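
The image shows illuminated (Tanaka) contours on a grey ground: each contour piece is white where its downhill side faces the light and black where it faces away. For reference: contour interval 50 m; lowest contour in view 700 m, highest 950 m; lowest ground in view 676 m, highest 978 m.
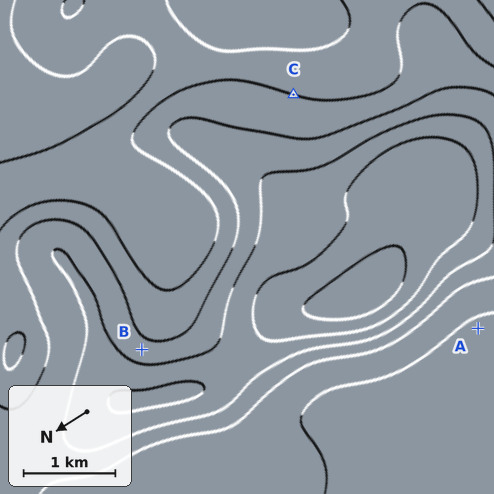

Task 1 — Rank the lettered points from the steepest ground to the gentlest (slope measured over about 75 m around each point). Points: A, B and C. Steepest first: B C A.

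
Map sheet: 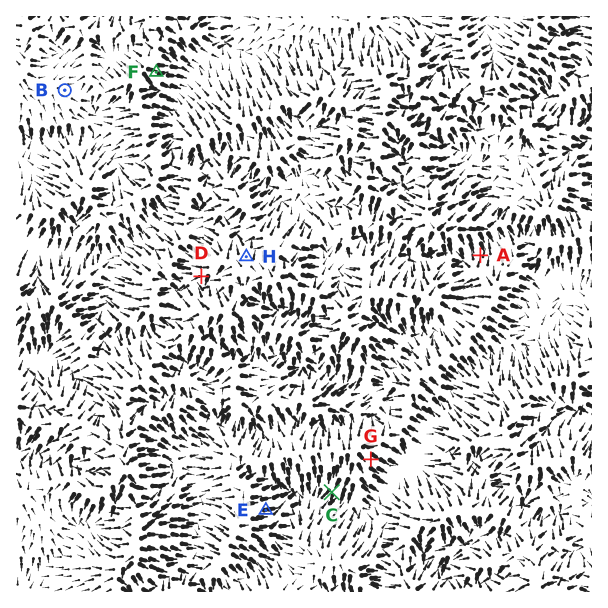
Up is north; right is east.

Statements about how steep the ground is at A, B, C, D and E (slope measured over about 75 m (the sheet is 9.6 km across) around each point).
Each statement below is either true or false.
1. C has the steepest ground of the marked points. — false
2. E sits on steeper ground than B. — true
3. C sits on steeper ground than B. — true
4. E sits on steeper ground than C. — true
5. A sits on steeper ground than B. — true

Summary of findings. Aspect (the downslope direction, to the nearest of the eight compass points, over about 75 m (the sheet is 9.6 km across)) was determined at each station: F E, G SE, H N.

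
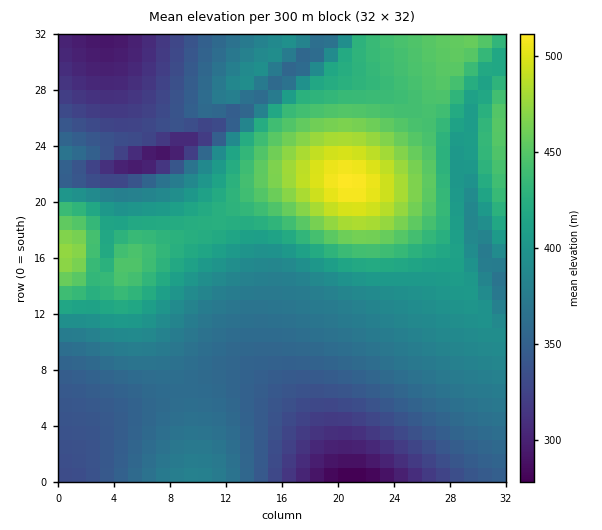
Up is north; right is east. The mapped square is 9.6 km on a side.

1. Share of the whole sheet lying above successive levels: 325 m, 90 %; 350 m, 76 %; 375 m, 53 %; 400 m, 37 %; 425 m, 25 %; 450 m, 11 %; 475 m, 4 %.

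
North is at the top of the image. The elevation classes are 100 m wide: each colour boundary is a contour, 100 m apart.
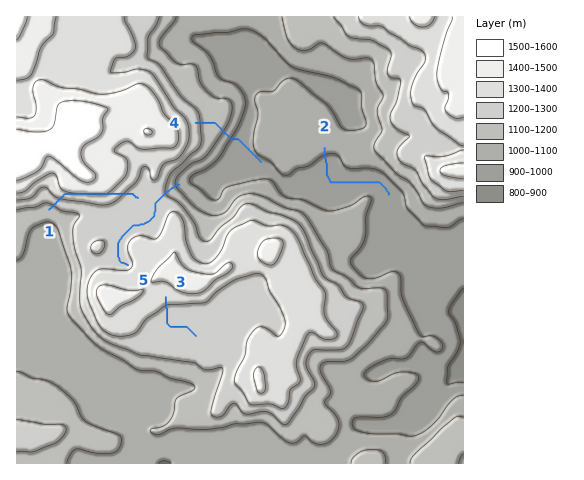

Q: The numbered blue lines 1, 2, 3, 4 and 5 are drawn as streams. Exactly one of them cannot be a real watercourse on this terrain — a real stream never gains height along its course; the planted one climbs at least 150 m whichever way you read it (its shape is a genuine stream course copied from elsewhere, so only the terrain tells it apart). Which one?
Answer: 1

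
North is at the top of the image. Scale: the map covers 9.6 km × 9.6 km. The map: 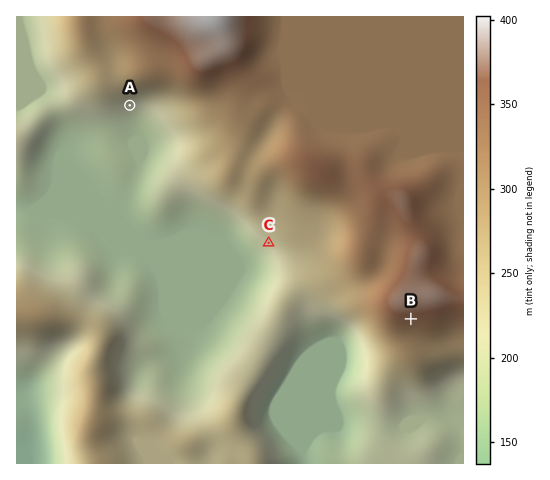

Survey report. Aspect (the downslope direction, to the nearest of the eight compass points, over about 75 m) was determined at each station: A S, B S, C SW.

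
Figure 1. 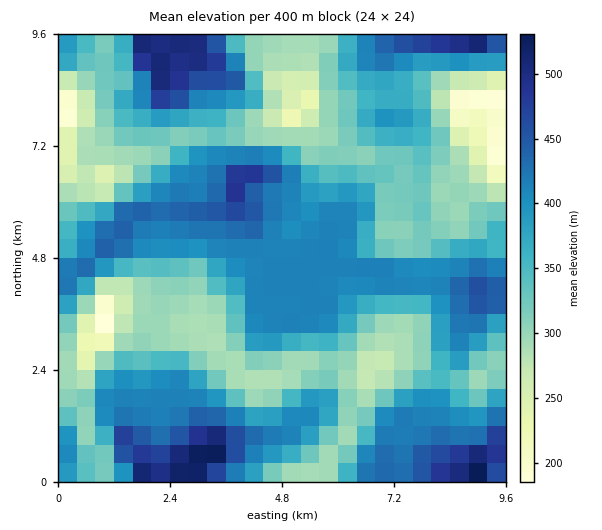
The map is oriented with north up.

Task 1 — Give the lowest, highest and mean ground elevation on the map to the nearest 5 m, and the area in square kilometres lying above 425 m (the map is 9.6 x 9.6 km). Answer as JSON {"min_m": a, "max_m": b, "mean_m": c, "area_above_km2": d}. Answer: {"min_m": 170, "max_m": 535, "mean_m": 365, "area_above_km2": 15.2}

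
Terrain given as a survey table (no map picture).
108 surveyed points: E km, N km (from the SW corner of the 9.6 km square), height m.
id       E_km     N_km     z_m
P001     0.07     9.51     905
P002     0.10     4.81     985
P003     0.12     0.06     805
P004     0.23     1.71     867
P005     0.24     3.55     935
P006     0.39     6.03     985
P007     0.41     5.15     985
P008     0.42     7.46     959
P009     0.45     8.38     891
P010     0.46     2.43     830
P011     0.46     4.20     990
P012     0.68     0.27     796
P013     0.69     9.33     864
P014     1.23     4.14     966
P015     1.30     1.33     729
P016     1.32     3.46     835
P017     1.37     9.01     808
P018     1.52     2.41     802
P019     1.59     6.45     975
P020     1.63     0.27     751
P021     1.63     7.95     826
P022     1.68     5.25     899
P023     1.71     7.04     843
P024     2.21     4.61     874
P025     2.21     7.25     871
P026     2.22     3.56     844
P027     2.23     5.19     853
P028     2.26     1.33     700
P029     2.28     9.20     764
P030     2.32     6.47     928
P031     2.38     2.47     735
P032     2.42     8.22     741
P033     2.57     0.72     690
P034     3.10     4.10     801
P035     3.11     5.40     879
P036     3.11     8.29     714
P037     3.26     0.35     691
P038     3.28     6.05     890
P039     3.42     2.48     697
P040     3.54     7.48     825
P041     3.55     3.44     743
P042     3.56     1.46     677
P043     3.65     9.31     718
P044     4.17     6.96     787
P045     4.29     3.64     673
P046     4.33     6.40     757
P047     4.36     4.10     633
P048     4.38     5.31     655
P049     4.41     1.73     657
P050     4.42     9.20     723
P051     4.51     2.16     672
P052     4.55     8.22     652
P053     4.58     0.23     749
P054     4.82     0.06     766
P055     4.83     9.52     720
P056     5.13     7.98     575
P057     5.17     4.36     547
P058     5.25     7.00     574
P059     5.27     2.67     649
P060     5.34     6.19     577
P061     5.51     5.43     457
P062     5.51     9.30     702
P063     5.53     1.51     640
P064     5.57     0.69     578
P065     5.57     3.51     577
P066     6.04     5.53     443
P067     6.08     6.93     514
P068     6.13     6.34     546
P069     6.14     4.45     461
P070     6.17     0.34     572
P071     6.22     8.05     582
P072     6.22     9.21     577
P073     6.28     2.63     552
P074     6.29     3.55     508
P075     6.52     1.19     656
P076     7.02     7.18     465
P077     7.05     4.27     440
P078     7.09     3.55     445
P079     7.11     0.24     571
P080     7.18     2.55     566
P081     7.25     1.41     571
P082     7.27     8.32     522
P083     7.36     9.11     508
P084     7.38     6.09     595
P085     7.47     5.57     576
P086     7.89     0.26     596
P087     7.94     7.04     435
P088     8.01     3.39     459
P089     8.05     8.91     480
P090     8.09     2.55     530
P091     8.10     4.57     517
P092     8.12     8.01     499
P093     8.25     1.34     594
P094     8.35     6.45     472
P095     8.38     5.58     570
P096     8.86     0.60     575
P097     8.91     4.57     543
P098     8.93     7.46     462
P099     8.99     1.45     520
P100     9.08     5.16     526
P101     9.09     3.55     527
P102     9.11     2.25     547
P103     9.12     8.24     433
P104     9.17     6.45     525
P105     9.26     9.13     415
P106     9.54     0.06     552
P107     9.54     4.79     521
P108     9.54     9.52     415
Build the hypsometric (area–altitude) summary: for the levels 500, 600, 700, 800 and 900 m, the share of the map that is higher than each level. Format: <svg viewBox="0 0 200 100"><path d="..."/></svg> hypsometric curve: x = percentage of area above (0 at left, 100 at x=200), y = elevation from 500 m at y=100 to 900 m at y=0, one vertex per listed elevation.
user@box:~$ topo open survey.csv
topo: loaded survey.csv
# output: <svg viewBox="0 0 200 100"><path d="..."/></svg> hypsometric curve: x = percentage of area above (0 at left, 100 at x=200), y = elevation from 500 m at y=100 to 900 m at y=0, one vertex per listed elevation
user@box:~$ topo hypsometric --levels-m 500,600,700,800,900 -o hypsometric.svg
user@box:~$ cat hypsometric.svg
<svg viewBox="0 0 200 100"><path d="M168 100l-49-25-36-25-32-25-32-25"/></svg>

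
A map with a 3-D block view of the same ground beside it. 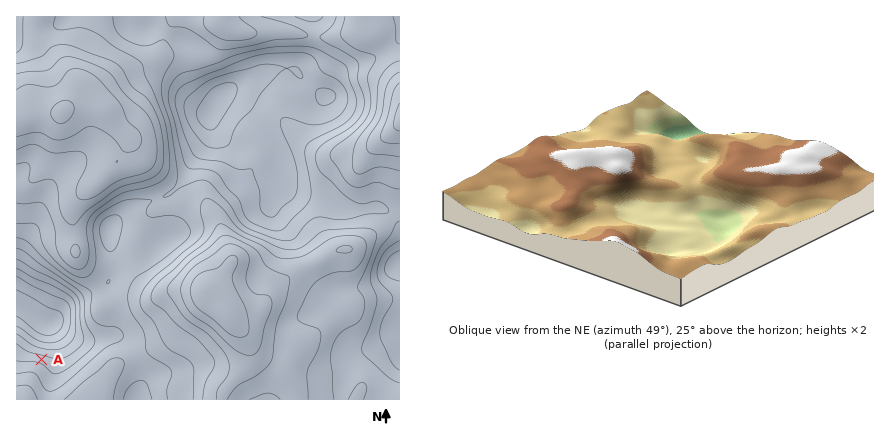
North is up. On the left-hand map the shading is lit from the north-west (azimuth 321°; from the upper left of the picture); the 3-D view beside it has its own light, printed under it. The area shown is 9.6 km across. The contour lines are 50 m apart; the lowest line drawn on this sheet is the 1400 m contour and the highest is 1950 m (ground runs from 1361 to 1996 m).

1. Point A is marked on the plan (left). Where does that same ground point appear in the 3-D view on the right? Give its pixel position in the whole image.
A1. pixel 658 116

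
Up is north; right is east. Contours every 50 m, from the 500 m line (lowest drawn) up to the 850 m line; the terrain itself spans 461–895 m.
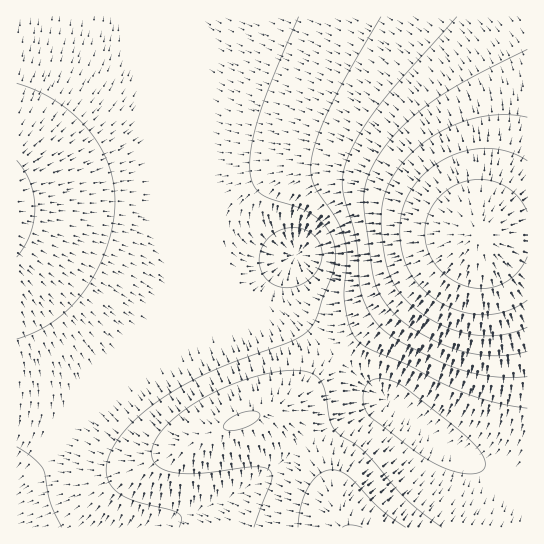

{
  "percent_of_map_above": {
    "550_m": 61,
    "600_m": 36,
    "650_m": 22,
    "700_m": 15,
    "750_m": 10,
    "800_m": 7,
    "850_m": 3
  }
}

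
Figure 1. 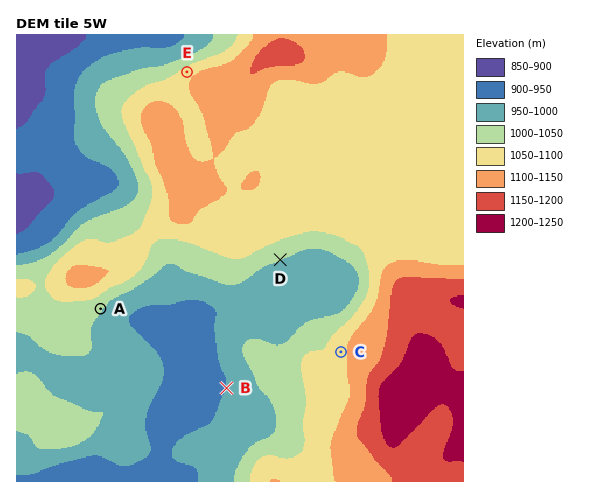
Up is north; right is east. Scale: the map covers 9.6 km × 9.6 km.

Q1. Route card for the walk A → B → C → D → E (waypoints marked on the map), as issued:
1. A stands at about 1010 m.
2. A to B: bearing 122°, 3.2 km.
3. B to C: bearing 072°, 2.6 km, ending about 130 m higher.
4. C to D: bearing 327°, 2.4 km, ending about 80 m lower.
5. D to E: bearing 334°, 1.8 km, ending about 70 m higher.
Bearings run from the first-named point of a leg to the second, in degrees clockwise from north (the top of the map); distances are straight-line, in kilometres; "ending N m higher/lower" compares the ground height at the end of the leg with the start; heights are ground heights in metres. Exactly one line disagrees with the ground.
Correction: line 5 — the distance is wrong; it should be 4.5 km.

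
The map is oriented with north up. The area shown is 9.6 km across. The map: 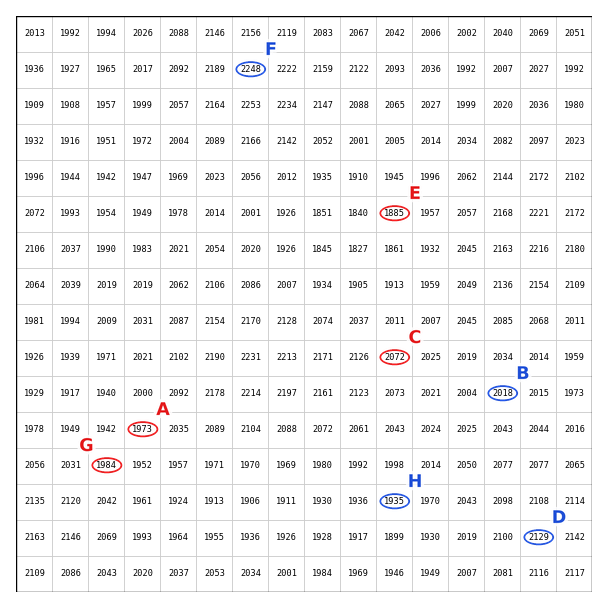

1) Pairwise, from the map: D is higher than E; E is lower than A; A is lower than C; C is higher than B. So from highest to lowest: D C B A E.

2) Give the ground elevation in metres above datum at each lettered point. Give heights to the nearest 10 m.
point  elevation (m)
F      2250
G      1980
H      1940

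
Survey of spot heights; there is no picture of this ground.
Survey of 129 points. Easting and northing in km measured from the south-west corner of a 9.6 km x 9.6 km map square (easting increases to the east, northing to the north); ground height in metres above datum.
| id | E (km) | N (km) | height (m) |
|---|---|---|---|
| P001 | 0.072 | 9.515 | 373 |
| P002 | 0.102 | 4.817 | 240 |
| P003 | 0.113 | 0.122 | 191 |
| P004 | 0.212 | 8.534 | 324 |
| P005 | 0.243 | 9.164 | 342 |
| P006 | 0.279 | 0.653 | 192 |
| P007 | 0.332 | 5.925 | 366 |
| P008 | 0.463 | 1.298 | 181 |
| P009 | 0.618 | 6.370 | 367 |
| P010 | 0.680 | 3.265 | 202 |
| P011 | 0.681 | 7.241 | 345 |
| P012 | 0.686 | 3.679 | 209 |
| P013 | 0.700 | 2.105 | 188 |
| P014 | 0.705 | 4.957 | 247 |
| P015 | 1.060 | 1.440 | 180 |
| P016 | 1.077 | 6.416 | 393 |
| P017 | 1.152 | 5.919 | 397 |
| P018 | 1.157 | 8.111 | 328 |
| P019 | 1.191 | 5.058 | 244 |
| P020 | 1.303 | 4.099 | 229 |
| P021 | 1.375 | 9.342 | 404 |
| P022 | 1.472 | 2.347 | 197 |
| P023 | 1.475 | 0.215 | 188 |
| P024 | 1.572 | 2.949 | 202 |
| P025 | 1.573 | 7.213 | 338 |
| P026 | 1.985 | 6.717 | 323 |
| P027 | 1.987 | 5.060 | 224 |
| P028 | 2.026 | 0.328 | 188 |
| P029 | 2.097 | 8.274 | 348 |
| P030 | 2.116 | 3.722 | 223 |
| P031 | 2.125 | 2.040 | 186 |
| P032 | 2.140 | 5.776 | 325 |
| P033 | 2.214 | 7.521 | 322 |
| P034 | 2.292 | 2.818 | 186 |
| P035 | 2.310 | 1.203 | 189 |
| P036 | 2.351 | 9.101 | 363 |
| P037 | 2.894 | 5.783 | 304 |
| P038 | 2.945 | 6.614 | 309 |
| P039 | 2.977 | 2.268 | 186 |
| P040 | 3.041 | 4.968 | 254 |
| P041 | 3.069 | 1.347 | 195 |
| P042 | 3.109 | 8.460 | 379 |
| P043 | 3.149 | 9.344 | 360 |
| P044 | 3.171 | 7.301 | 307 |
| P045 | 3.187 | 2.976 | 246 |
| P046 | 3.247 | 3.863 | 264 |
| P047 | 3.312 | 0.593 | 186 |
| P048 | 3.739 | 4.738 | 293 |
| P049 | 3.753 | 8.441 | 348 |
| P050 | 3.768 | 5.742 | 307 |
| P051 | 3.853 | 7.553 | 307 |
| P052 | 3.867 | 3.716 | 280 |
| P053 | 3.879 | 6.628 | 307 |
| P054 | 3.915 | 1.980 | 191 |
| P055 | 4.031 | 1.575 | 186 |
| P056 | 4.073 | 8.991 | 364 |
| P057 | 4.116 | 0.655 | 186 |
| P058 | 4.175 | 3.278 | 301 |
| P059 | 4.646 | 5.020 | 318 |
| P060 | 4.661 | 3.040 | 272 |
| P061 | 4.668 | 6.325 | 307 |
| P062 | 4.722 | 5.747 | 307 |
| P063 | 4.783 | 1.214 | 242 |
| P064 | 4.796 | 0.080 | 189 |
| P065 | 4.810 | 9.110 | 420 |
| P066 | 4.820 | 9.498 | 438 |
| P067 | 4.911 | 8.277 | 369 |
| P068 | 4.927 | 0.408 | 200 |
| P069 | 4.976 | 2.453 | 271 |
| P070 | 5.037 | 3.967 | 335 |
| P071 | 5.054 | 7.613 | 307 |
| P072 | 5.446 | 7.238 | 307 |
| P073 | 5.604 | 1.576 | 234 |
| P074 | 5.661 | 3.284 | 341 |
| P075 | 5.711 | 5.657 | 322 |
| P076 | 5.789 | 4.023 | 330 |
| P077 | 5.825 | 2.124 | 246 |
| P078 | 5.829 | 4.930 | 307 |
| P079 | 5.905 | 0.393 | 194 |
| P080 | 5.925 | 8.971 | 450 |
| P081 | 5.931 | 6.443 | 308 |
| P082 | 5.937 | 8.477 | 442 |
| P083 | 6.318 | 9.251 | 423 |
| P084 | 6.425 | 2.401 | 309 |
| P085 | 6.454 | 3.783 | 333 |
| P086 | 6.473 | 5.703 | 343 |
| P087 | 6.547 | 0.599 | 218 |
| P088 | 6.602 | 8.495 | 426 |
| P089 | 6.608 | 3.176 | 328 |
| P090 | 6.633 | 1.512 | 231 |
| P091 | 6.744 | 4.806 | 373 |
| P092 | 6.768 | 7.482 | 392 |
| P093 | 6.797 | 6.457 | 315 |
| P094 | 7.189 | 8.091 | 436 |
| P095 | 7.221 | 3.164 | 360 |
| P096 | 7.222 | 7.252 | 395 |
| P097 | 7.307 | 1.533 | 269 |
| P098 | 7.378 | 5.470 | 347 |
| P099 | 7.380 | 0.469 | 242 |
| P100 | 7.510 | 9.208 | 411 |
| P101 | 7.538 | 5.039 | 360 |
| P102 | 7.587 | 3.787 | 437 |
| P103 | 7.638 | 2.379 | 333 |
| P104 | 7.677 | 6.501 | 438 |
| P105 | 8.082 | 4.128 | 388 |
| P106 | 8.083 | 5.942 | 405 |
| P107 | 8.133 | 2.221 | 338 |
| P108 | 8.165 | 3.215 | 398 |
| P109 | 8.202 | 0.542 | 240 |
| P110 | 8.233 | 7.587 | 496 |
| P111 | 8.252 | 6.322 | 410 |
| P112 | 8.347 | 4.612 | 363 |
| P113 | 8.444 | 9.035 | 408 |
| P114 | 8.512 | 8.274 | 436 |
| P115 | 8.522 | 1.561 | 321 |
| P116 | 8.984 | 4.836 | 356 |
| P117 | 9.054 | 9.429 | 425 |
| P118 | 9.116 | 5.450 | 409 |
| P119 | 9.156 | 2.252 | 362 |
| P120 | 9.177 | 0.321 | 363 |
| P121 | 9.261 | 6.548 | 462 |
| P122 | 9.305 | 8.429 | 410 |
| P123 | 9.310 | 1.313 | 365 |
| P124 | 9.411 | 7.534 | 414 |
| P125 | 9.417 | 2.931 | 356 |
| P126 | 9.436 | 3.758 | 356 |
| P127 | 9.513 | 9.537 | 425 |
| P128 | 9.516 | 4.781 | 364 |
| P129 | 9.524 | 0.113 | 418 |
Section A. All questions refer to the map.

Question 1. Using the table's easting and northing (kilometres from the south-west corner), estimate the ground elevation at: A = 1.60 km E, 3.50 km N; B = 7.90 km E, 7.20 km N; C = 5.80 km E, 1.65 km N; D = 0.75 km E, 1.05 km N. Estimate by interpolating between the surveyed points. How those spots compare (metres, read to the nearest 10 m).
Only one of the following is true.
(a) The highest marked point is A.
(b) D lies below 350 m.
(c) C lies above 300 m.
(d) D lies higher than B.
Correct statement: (b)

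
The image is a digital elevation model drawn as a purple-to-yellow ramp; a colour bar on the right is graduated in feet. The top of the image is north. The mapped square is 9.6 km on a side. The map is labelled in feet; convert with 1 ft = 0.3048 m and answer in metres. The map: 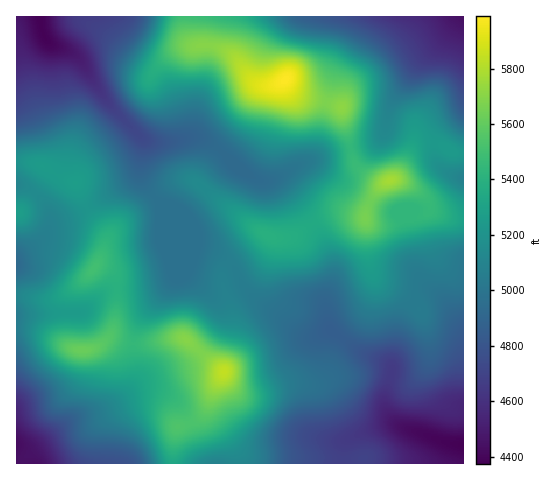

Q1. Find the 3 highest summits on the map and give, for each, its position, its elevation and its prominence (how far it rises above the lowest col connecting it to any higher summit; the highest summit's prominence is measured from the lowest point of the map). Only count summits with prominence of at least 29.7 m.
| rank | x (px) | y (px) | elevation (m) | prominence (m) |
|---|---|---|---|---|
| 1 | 285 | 80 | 1826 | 493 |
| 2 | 224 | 371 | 1781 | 238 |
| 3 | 390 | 180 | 1760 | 101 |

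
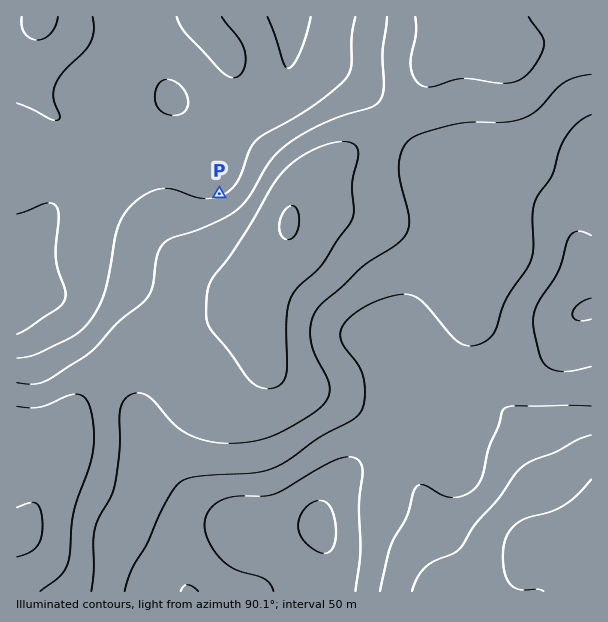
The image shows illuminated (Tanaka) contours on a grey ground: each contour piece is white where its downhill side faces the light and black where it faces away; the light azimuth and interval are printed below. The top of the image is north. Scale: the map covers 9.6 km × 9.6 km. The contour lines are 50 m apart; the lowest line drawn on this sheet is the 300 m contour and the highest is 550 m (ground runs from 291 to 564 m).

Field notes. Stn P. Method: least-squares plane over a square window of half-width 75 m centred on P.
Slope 6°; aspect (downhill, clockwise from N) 160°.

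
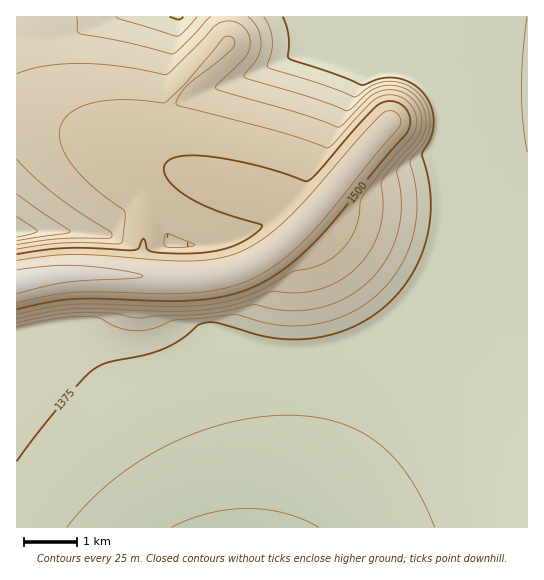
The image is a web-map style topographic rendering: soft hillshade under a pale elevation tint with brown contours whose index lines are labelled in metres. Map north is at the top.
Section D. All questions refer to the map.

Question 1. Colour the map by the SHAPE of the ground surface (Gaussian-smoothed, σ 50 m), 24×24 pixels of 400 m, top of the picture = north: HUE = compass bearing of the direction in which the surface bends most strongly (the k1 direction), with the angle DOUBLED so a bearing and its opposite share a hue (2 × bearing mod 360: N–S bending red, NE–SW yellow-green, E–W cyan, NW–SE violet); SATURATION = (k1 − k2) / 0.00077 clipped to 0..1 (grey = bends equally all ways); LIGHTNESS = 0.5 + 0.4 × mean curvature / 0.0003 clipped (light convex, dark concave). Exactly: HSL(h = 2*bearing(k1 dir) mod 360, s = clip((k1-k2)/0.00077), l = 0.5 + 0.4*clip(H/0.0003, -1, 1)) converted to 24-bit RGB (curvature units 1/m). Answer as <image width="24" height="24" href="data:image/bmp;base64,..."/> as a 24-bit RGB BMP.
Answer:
<image width="24" height="24" href="data:image/bmp;base64,Qk32BgAAAAAAADYAAAAoAAAAGAAAABgAAAABABgAAAAAAMAGAAATCwAAEwsAAAAAAAAAAAAAgX9/gX5/gH6AgH6AgH6AgH6Af36Afn6Afn2AfX6AfX6AfX6AfX+AfYCAfYCAfoCAfoGAfoGAfoGAfoGAfoGAf4GAf4GAf4GAgX+AgX+AgX6AgH6AgH6AgH6Af36Af36Afn6Afn6Afn6Afn+Afn+AfoCAfoCBfoGBfoGBfoGAfoGAfoGAfoGAf4GAf4GAf4GAgX+AgX+AgX+AgX6BgH6BgH6Bf36Af36Afn6Afn6Afn+Afn+Afn+BfoCBfoCBfoGBfoGBfoGBfoGBfoGAfoGAf4GAf4GAf4GAgX+AgX+BgX+BgX+BgH+BgH6Bf36Bf36Bfn6Bfn6Bfn+Bfn+BfoCBfoCBfoCBfoGBfoGBfoGBfoGBfoGAfoGAf4GAf4GAf4GAgX+BgX+BgX+BgH+BgH+BgH+Bf3+Bf36Bf36Bfn+Bfn+Bfn+BfoCBfoCBfoCBfoGBfoGBfoGBfoGBfoGAfoGAf4GAf4GAf4GAgX+BgX+BgX+BgH+BgH+BgH+Bf3+Bf3+Bf3+Bf3+Bf3+Bf3+BfoCBfoCBfoCBfoGBfoGBfoGBfoGBf4GAf4GAf4GAf4GAf4F/gX+BgX+BgX+BgX+BgH5/gH5+gH9+f3+Af3+Bf3+Bf3+Bf3+Bf4CBf4CBf4CBf4CBf4GBf4GBf4GBf4GAf4GAf4GAf4GAf4F/gH+BgX+BgX6AgXt9gXl3gX50fYB1eoB5fIB+foCBf3+Bf3+Bf4CBf4CBf4CBf4CBf4GBf4GBf4GAf4GAf4GAf4GAf4F/f4F/gX6AgX6BgXl/g250hWpjhn1dd4ZfaYNncoF4eoB+fGZbdVk8d2w8cng8XnY6WnpKeoB6f4GBf4GAf4CAf4CAf4CAf4B/f4B/HjMAIjMAKjECLi4FYlMYkH80b2cZMCsDMDIBJzECcnQ4jYmHjI2OjI2Oi42Mc4xtN3g4V31hf4CAf4CAf4CAf4CAf4B/f4B/wKbpsJnlhHncZXrYP7zYOdasi23XrKnhvbfmopvcD6YjE2Qlh42KjY2OjY2OjI2OjI2NS4NjUXxsf4CAf4CAf4B/f4B/f4B/ybPuwbDts6ztr7HtsrjttLrttbrttrbtv7ftzLvt28Hsr4fdEmxChI2KjY2NjY2NjY2NjI2NPn10bX9/f4CAf4B/f4B/f4B/ybXsx7nsv7rtt7jtsrfshnXfX6nflZbhnI3guZjm2qnt7bfs4ZjbH3lciY2MjY2NjY2NjY2NhIyNOmh1f4B/f4B/f4B/f4B/MzEAVEoAUj8ANicAMw4AyWoVjqgWLiYFOjsJLjsLK1cN2D+I7bLY3om+Ln1fjI2NjY2NjY2NjY2NPFt7fX+Af4B/f4B/f4B/eoZZfIVTg4hgeYt2TIWAo8Ruu0B2eHiMgoiNgYeNf4iMNndEKKo67LDL2XWWL3pRi42MjY2NjY2NSFSCcnV/f4B/f4B/f4B/gYqOgYqOgoqNgoqNgYqNVaJhnl52goiNgoiNgYeNgYeNgYeNU4Z2Lq247bPH2WlrG2syh42JjY2NUEuDcG9/f4B/f4B/f4B/gYqNgYqNgoqNgomNgomNgYqMgYmMgomMgYiMgYeMgYeMgYeMgYeMN3t42WOv7bPF3nN4BUgNY4toWEB+e3p/f4B/f4B/f4B/gYqNgYmNgYmMgomMgomMgomMgomMgYmMgYiMgYeMgYeMgYeMgYeMgIiMEltu6q/C7bLG5JWtC18ABi0rgIB/gIB/f4B/f4B/gYmMgYmMgYmMgYmLgomLgomLgomLgYmLgYiMgIiMgIeMgYeMgYeMgoiMPXeAHCHS7bXK7cDU6eLmADBbe3yAgIB/gIB/gIB/gIiLgYiLgYiLgYmLgYmLgYmLfoGLgo1meYqEgIiLgIeLgIeMgYeMgoiMhImMAS4357vR6eLl5uXmLQBse3qAgIB/gIB/gIB/gIiKgIiKgYiKgYiKgYmKgYmKZGmLy3eamqQ3Om0mWYVYf4eLgYeMgoiMg4mMQH+BAK9n6urh70FTNAAogIB/gIB/gIB/gIB/f4iJgIiJgIiJgYmJgYmJgYmJcYGKYEG22pu+x4iiS4YtF2YXSXtEhINieltEc0k3N08XMTMAXSwWgH5+gIB/gIB/gIB/gIB/g4VyeoVqdYdzf4iGgImIgYmIgIqJLE50vYWj2qW81MnWeo23QmeCcWlHfW9sf39+gIB/gIB/gIB/gIB/gIB/gIB/gIB/gIB/iX10i4l6fIloYoRUWIRVe4mCgIqILTtnhYxvz9G/1MDFqW20dVKRcmaDfHmAgH9/gIB/gIB/gIB/gIB/gIB/gIB/gIB/gIB/"/>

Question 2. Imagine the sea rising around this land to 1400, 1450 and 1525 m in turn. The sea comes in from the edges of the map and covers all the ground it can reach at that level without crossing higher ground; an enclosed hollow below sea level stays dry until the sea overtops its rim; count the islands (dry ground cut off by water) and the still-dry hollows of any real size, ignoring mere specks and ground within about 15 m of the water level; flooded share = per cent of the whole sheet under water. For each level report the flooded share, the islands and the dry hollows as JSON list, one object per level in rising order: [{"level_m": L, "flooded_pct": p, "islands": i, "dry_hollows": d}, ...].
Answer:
[{"level_m": 1400, "flooded_pct": 58, "islands": 0, "dry_hollows": 0}, {"level_m": 1450, "flooded_pct": 70, "islands": 0, "dry_hollows": 0}, {"level_m": 1525, "flooded_pct": 95, "islands": 0, "dry_hollows": 0}]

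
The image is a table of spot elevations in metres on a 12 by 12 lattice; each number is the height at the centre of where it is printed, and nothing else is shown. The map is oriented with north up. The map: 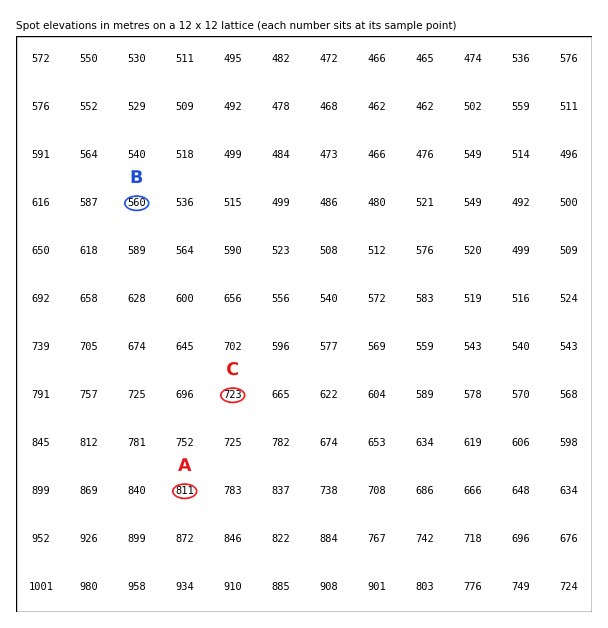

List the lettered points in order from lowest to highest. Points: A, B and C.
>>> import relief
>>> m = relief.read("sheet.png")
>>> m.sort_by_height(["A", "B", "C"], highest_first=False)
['B', 'C', 'A']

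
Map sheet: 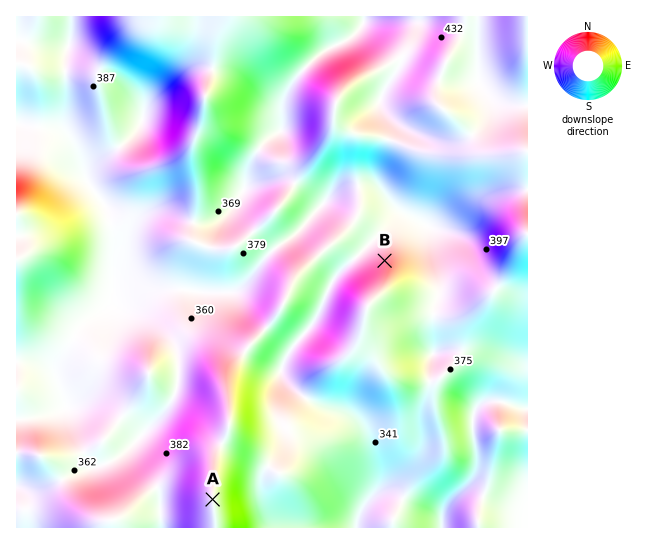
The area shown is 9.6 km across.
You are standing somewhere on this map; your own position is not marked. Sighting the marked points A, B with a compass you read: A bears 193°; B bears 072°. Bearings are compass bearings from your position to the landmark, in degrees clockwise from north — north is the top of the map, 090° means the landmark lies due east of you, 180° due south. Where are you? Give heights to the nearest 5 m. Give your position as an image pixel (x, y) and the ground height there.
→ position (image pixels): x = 258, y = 302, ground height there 370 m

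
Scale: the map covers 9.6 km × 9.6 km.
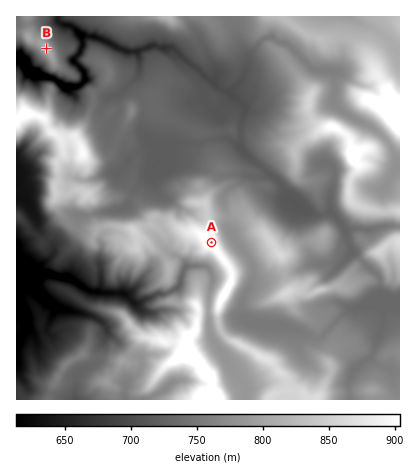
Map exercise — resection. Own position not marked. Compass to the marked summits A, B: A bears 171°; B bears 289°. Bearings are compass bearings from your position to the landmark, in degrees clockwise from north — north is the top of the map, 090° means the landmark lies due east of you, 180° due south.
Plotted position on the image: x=189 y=97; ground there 716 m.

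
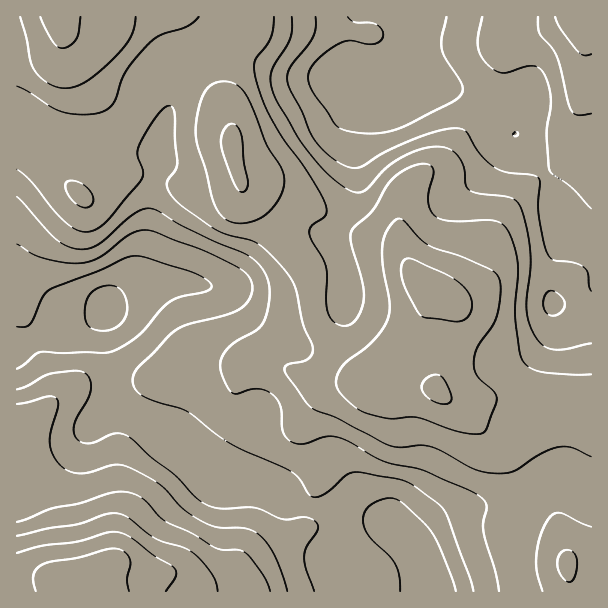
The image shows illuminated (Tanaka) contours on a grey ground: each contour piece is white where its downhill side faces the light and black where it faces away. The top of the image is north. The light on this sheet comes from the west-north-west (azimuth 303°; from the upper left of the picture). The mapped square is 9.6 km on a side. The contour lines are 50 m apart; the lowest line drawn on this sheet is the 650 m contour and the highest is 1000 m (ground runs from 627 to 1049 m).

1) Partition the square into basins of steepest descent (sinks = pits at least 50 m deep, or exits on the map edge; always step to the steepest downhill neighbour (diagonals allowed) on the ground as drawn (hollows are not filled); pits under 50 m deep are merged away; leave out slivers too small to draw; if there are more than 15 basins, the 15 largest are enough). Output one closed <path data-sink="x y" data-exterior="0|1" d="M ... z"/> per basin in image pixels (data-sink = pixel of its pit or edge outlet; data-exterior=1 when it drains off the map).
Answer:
<path data-sink="105 308" data-exterior="0" d="M173 16l-157 1 1 575 64 0 20-21 7-5 12 0 26 8 27 0 33 14 9 0 15-5 21-19 42-26 13-13 13-49 0-11-11-27-1-12 12-25 16-13 39-13-9-1-9-4-36-41-7-20-5-36-10-15-16-16-20-30-18-20-9-27-3-15 0-22-4-15-12-21-23-29-7-16-4-17z"/><path data-sink="348 78" data-exterior="0" d="M591 16l-417 1 8 13 4 17 7 16 23 29 12 21 4 15 0 22 3 15 9 27 18 20 20 30 25 28 5 15 0 14 4 21 9 15 31 35 9 4 12 0 24-14 40 36 15 7 17 0 28-7 26-4 28 0 15 5 18 0 4-2z"/><path data-sink="429 591" data-exterior="1" d="M401 360l-23 14-46 16-16 15-8 15-1 11 11 28 1 17-13 49-13 13-36 21-23 21-13 6-15 2-33-14-27 0-26-8-12 0-7 5-19 20 488 1 1-8-7-41-13-19-24-13-7-8-16-51-16-14-12-16-14-14-21-12z"/>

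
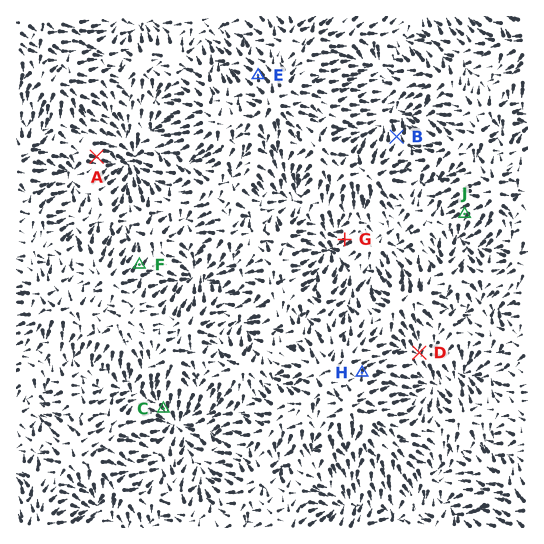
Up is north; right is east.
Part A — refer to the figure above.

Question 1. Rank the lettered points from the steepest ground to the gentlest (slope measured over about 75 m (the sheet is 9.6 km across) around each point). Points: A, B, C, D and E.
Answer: A C B E D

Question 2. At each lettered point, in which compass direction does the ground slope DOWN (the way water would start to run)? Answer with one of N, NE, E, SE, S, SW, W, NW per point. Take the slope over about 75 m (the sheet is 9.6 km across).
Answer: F NE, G SW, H NE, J SW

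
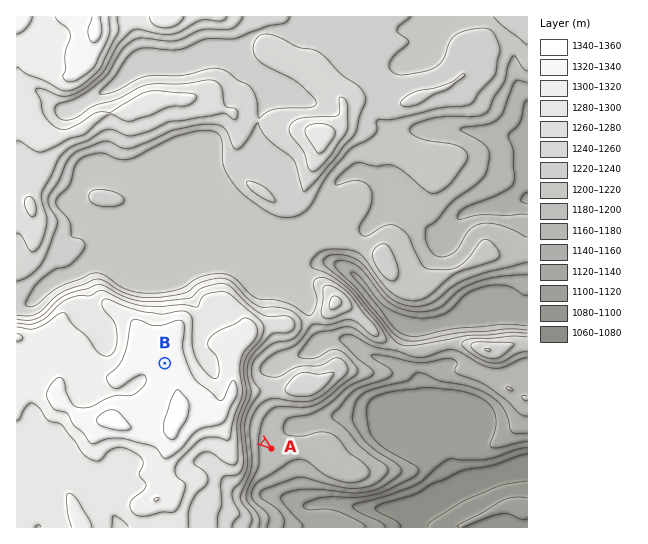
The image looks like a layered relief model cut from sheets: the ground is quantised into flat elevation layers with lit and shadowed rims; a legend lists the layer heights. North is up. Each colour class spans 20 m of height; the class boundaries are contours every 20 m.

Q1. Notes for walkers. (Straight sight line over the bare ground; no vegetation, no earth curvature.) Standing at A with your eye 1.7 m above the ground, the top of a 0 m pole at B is out of sight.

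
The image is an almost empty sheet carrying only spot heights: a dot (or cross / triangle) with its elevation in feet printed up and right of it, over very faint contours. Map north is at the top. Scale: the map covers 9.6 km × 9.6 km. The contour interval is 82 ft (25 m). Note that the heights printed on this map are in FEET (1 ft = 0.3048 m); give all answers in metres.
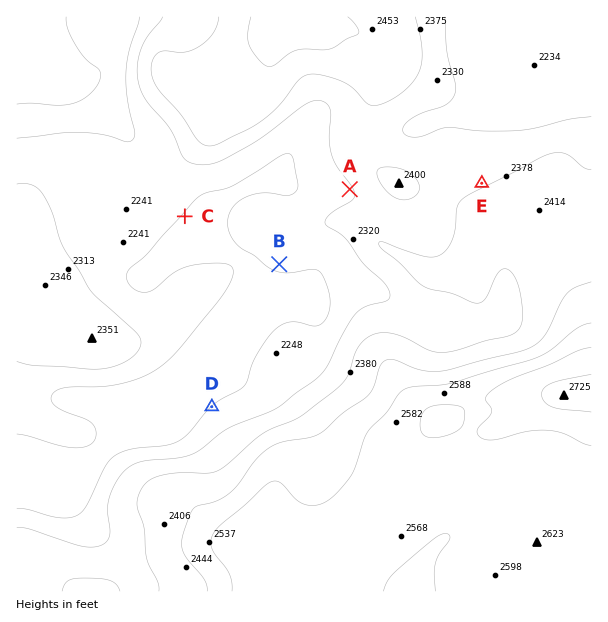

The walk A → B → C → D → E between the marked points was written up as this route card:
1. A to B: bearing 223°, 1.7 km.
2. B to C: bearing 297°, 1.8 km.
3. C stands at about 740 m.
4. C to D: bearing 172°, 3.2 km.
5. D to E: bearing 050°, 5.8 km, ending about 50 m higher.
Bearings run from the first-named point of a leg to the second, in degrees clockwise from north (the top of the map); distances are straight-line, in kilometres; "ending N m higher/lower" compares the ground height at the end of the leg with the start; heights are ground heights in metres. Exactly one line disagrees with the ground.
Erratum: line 3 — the height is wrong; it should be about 670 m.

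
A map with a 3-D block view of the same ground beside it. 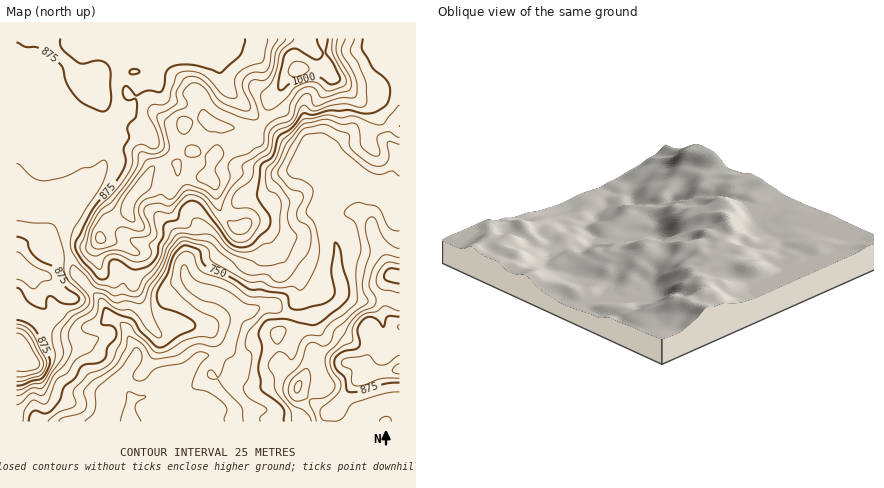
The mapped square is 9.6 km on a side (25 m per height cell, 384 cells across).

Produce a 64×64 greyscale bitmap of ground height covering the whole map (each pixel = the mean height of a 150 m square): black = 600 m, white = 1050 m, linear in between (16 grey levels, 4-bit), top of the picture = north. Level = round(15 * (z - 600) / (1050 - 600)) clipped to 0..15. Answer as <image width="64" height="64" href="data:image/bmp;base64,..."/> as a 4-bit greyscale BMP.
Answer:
<image width="64" height="64" href="data:image/bmp;base64,Qk12CAAAAAAAAHYAAAAoAAAAQAAAAEAAAAABAAQAAAAAAAAIAAATCwAAEwsAABAAAAAAAAAAAAAAABEREQAiIiIAMzMzAERERABVVVUAZmZmAHd3dwCIiIgAmZmZAKqqqgC7u7sAzMzMAN3d3QDu7u4A////AGZUREMzMyIiIhEiIiIiIiIiIzNEREVWZmeIiIiIiIiIZlVVREQzMiIiEiIiIiIiIiIjM0RERFZmd4mZiIiIiIhmVWVVREMyIiIiIiIiIiIiIiMzRERFVnd4iZmYiIiIiHZmZlVUQzIiIiIiIiIiIiIiMzRERFVnd3iIiZmIiIiIh3d2VVRDMiIiIiIiIiIiIiMzRERVVmeIh3eImZmYiIiId3ZlVEMyIiIiIiIiIiIzMzRERVVmeIiHd3iZqZmZmamYh2VVRDMiIiIiIiIiIzMzNERFVWZ3iId3eJqqqpmZu6qYZmVUQzMiIjMiIiIiMzM0RERVZmeIh3eImquqqqrMy6l2ZVVEQzIiMzIiIiIzMzRERFZmZneHd4mqqqqqu8zMuYdmVVVUMyIjMzMiIiMzNEREVmZmZ3d3iqqqqqqrzMy5iHZlVVVDMiMzMzMyIzMzRERWZmZmd3eJqqqqqqrMy6mId2ZmVUQyI0REQzMjMzM0RFVmZmZ3d4maqqqZmszKmYh3ZmZVRDMzRVVEMzMzMzREVWZmZnd3eImZqpmazLqYiHZmZmVUMzRWZVREREQzNEVVZmZmZmZ3iJmqmZrLqZiHdmZmZlQ0RWZmVVREREM0RVVmZmZmZmd4maqZqrqpmIh2ZmVVVERWZmZmVVVEQzNEVWZmZVVWZ3iaqpmqqZmZmHdmZVVURVZmZmZVVURDM0RFVWVVVVVmd4mqmaqZmZmZh3ZmVEVVZmZVVVVUREMzM0RVVVVVVVZniJmZmZmZmZmYh3ZVVmZmZVVVVEREQzMzNERFVVVVVVZ3iImYmZmZmZmYdlZmZnZlVVVERDMzMzM0REVVVVVVVWZ3iIiZmpmZmZh2Z3d3d2VVVEQzMzMzRERERWZVVVVVZneIiJmqmZmZmHd3iIiHZVREQzMzM0RFVVVVZmVVVVVmeIiImqqqqZmHeIiIiYdlVEQzMzM0RVVVZmZmZlVVVWZ4iZmqqqqpmHeJmZiZmHZUQzM0RERVZmZndmZmVVVVZniZmaqqqqmHeImpmZmYh2VDM0REVWZ3d3d3ZmZlVVVmeJmqqqqqmYeImqmZmZmYZUM0RVVmZ3d3d3d2ZmVVVWZ4iZmqqpmZiImqqZmaqph1QzRVZmZ3d4iId3dmZVVVZneIiKqZmZmImruqqqu6qYZURFVmZ3iIiIiHd3ZlVVVmZ3iHqpmZmYmru7u7u7qph1REVmd4iYiIiIh3dmVVVVZnd3eZmZmYiavMzMu7uqmHZVVmZ4mamZiIiHd2ZVVVVmd3dpmZmZiJms3cy7u7qph2Z3d4mqqqmYiIh3ZlVVVWd3dmmZmZmIiavMzLu7u6mIiIiIiau7qZmIiHdmVVVWZ3dmaZmYiIiJm8zMzMzLqZmIiIiau7u6mZiHd2VVVVZnd2ZoiIiIiIiavMzM3LqpmZmIiau7u7qpmHd2ZVVWZmd2ZViIiIiIiJm8zM3cuqqqmYiaq7q7qpmYd2ZVVWZmZnZlWIiIiIiIiau83dy6qqqZmZq7qqqqmZh3ZlVVVmZmZlVYiIiIiIiImrvN3Lu7u6mZq7uqqqmZmId2ZVVVZmZmVViIiIiIiIiZq83dzMzMuqq7y6qqmZmId3ZlVVVVVVVVWIiIiIiIiImavN3czMy7u8zMuqqZmIh3dmZVVVVVVVVYiIiIiIiIiJmrzd3MzMzMzdy7qqmIh2ZmZlVVVVVVVWiIiIiIiIiImaq83czMzM3d3Mu6qYh3ZmZlVVVVVVZWaIiJiIiIiIiJmrzdzMzMzd3My7upiHZmZVVVVVVWZmZoiZmZmYiIiImZq8zMzczM3czLu6mYdmZVVVVVVWZnZmiJmZmZmIiIiZmrzMzNzMzN3Mu7qpmHZlVVVVVWZ3d2aJmZmZmZmIiJmau7vMzN3c3dzMy7qodmVVVVVmZ3h3ZpmZmZmZmZmJmZqqqrzM3dzdzMzMu6mHZlVVVmZ3iIdmmZmZmZmZmZmZmqqqvMzMzMzMzMzLqYdmVVVmZ3iId3eZmZmZmZmZmZmZmZq8zMzMzMzMzMupmHZmZmZneIh3d5mZmZmZmZmZmZmZmrzN3Mzd3MzMzLqph2ZmZ3d4iIiImZmZmZmZmZmZmZmqvM3czd3dzMzMu7qYd3d3d3iIiIiZmZmZmZmZmZmZmqu8zdzd3czMzMzMu6mIiIiIiJmYiJmZmZmZmZmZmZmaq7vMzM3MzLu7zMzMuZqZmZmZmZmImZmZmZmZmZmZmZqqq7vMzMy7u7vN3My6q7qqqqqpmZiZmZmZmZmqqZmZmqqqu8zMy7qqu83d3Luru7qquqqZmZmZmZmZmqqpmZmZmZq7zMy7qqq8zd3cy7vMy7u6qqmZmZmZmZmqqqmZmZmZmqvMzLqqq7zM3d3MvM3czLqqqZmZmZmZmqqqqZmZmZmZq7zLqpqrvMzN7d3M3d3cuqqpmZmZmZmaqqqpmZmZmZmqu7qpmqq7u83u7u3e7ty6qpmZmZmZmZmZqpmZmZmZmaqqqZmZqqu7ve7/7u7ty7qpmZmZmZmZmZmZmZmZmZmZmZmZmZmaqqq83u7u7u3LqpmZmZmZmZmZmZmZmZmZmZmZmZmZmZmaqrze7u3e3LqqmZmZmZmZmZmZmZmZmZmZmZmZmZmZmZmqvN7t3d3cuqmZmZmZmZmZmZmZmZmZmZmZmZmZmZmZmaq7zd3d3dy6qZmZmZmZqpmZmZmZmZmZmZmZmZmZmZmZqqvM3d3e3LqpmZmZ"/>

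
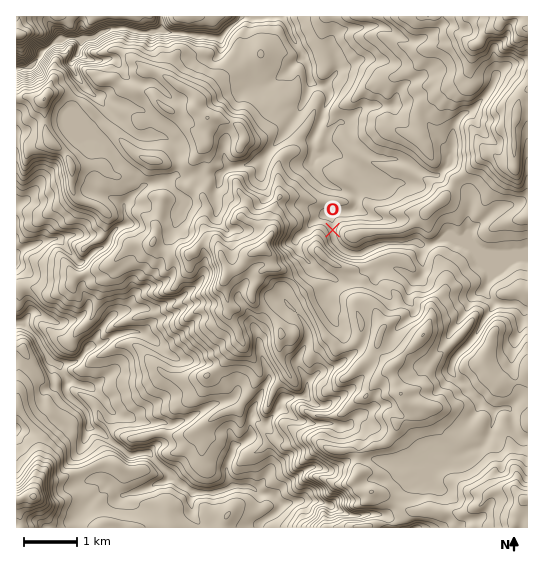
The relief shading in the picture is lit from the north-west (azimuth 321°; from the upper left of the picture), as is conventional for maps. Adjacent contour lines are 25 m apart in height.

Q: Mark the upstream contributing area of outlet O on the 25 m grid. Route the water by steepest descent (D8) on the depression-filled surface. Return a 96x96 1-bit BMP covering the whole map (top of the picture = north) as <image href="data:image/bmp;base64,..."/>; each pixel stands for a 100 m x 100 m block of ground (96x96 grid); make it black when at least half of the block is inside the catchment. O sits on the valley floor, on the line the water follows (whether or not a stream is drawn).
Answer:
<image width="96" height="96" href="data:image/bmp;base64,Qk2+BAAAAAAAAD4AAAAoAAAAYAAAAGAAAAABAAEAAAAAAIAEAAATCwAAEwsAAAIAAAAAAAAA////AAAAAAAAAAAAAAAAAAAAAAAAAAAAAAAAAAAAAAAAAAAAAAAAAAAAAAAAAAAAAAAAAAB7+AAAAAAAAAAAAAH//gAAAAAAAAAAAAP//wEAAAAAAAAAAAf//4MAAAAAAAAAAP////8AAAAAAAAAAP////8AAAAAAAAAAP////8AAAAAAAAAAP////8AAAAAAAAAAP////8AAAAAAAAAAP////8AAAAAAAAAAP////8AAAAAAAAAAH////8AAAAAAAAAAA////8AAAAAAAAAAAP///8AAAAAAAAAAAH///8AAAAAAAAAAAH///8AAAAAAAAAAAH///8AAAAAAAAAAAB///8AAAAAAAAAAAA///8AAAAAAAAAAAA///8AAAAAAAAAAAB///8AAAAAAAAAAAD///8AAAAAAAAAAAD///8AAAAAAAAAAAH///8AAAAAAAAAAAH///8AAAAAAAAAAAH///8AAAAAAAAAAAP///8AAAAAAAAAAAP///8AAAAAAAAAAAf///8AAAAAAAAAAA////8AAAAAAAAAAA////8AAAAAAAAAAA////8AAAAAAAAAAA////8AAAAAAAAAAA////8AAAAAAAAAAAf///8AAAAAAAAAAA////8AAAAAAAAAAP////8AAAAAAAAAAP////8AAAAAAAAAAP////8AAAAAAAAAAP////8AAAAAAAAAAP////8AAAAAAAAAAP////8AAAAAAAAAAP////8AAAAAAAAAAf////8AAAAAAAAAA/////8AAAAAAAAAB/////8AAAAAAAAAD/////8AAAAAAAAAP/////8AAAAAAAAAf/////8AAAAAAAAA//////8AAAAAAAAAf/////8AAAAAAAAAf/////8AAAAAAAAAOD////8AAAAAAAAAAAB///8AAAAAAAAAAAAf//8AAAAAAAAAAAAP//8AAAAAAAAAAAAH//8AAAAAAAAAAAAB//8AAAAAAAAAAAAA//8AAAAAAAAAAAAAf/8AAAAAAAAAAAAAf/8AAAAAAAAAAAAAP/8AAAAAAAAAAAAAH/8AAAAAAAAAAAAAD/8AAAAAAAAAAAAAB/8AAAAAAAAAAAAAA+cAAAAAAAAAAAAAAccAAAAAAAAAAAAAAAcAAAAAAAAAAAAAAAcAAAAAAAAAAAAAAAcAAAAAAAAAAAAAAAcAAAAAAAAAAAAAAAcAAAAAAAAAAAAAAAcAAAAAAAAAAAAAAAMAAAAAAAAAAAAAAAMAAAAAAAAAAAAAAAMAAAAAAAAAAAAAAAMAAAAAAAAAAAAAAAMAAAAAAAAAAAAAAAEAAAAAAAAAAAAAAAAAAAAAAAAAAAAAAAAAAAAAAAAAAAAAAAAAAAAAAAAAAAAAAAAAAAAAAAAAAAAAAAAAAAAAAAAAAAAAAAAAAAAAAAAAAAAAAAAAAAAAAAAAAAAAAAAAAAAAAAAAAAAAAAAAAAAAAAAAAAAAAAAAAAAAAAAAAAAAAAAAAAAAAAAAAAAAAAAAAAAAAAAAAAAAAAAAAAAAAAAAAAAAAAA="/>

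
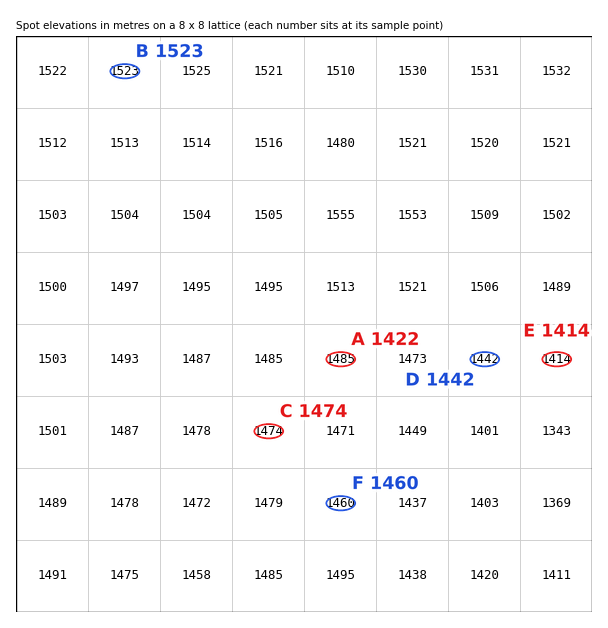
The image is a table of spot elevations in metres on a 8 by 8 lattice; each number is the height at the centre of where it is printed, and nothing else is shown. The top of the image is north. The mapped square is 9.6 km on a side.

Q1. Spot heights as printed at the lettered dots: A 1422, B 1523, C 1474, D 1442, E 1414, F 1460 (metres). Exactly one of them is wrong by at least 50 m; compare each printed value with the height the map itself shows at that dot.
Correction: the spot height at A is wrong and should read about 1485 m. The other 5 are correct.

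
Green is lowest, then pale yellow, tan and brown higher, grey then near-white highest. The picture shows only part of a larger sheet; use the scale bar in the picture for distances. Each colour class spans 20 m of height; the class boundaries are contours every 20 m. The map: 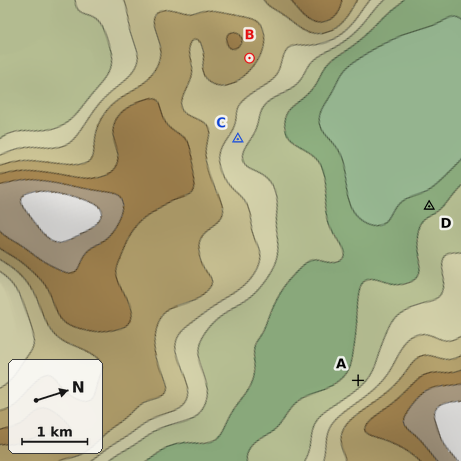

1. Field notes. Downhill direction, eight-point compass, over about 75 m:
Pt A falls SW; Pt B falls NE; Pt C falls NE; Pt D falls W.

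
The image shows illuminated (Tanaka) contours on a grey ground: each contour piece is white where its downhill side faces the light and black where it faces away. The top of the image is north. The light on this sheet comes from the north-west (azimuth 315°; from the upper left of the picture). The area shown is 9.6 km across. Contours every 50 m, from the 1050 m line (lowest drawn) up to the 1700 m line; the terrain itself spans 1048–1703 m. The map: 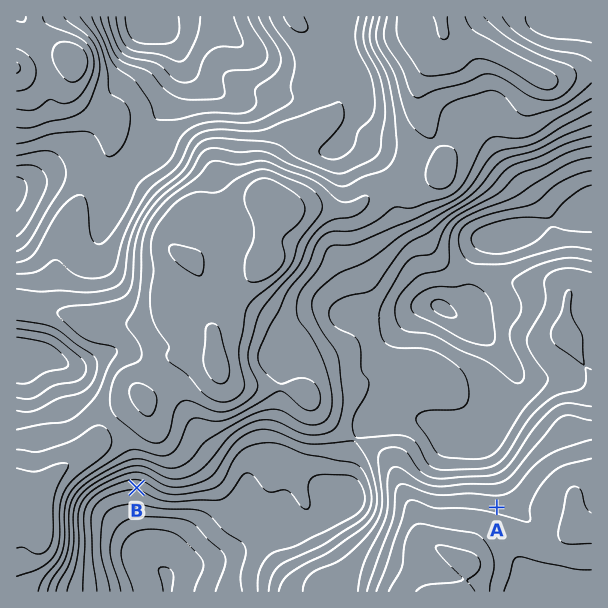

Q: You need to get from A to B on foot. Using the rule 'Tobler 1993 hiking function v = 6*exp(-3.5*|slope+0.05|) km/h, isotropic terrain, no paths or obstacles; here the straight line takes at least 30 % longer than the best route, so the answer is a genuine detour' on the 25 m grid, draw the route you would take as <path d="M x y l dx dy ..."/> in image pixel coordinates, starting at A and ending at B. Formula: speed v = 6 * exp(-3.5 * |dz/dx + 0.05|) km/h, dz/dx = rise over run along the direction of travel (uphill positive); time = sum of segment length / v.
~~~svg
<path d="M497 507l-30-15-29 0-21-10-21-21-18-9-33 0-12 6-15 0-51 25-16 0-33 17-54 0-24-12-3 0"/>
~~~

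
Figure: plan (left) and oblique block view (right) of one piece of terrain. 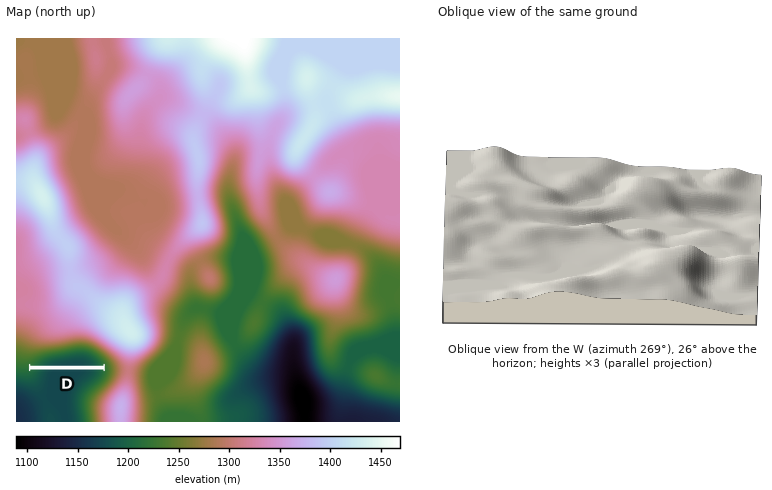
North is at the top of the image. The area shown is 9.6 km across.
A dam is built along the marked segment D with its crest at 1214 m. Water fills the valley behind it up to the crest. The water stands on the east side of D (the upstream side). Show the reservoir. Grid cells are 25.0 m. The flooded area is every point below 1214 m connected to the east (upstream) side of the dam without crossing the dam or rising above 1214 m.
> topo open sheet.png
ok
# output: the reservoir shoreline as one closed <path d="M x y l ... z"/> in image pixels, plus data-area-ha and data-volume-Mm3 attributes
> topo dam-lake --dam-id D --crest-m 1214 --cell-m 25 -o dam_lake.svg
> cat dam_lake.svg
<path d="M86 351l-14 0-24 5-8 4-7 6 70 0-9-11-8-4z" data-area-ha="47" data-volume-Mm3="9.76"/>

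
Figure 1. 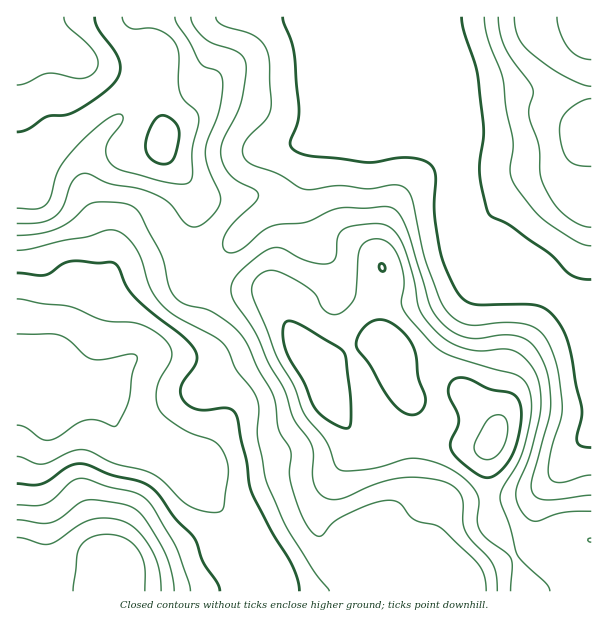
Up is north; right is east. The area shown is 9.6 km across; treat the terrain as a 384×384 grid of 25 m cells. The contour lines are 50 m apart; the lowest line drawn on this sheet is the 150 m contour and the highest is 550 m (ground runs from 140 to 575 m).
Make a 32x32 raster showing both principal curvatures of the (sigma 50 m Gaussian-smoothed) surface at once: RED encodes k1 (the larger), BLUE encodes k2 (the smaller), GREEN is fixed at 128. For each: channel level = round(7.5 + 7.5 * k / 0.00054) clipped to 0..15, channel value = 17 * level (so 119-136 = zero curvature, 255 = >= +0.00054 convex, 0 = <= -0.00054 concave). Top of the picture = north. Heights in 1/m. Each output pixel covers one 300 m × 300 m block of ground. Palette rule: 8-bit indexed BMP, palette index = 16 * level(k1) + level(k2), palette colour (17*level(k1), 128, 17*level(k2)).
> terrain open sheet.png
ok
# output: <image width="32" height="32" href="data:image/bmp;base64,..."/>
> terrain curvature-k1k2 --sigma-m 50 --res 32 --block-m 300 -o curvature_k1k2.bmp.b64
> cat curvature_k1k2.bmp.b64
<image width="32" height="32" href="data:image/bmp;base64,Qk02CAAAAAAAADYEAAAoAAAAIAAAACAAAAABAAgAAAAAAAAEAAATCwAAEwsAAAABAAAAAAAAAIAAABGAAAAigAAAM4AAAESAAABVgAAAZoAAAHeAAACIgAAAmYAAAKqAAAC7gAAAzIAAAN2AAADugAAA/4AAAACAEQARgBEAIoARADOAEQBEgBEAVYARAGaAEQB3gBEAiIARAJmAEQCqgBEAu4ARAMyAEQDdgBEA7oARAP+AEQAAgCIAEYAiACKAIgAzgCIARIAiAFWAIgBmgCIAd4AiAIiAIgCZgCIAqoAiALuAIgDMgCIA3YAiAO6AIgD/gCIAAIAzABGAMwAigDMAM4AzAESAMwBVgDMAZoAzAHeAMwCIgDMAmYAzAKqAMwC7gDMAzIAzAN2AMwDugDMA/4AzAACARAARgEQAIoBEADOARABEgEQAVYBEAGaARAB3gEQAiIBEAJmARACqgEQAu4BEAMyARADdgEQA7oBEAP+ARAAAgFUAEYBVACKAVQAzgFUARIBVAFWAVQBmgFUAd4BVAIiAVQCZgFUAqoBVALuAVQDMgFUA3YBVAO6AVQD/gFUAAIBmABGAZgAigGYAM4BmAESAZgBVgGYAZoBmAHeAZgCIgGYAmYBmAKqAZgC7gGYAzIBmAN2AZgDugGYA/4BmAACAdwARgHcAIoB3ADOAdwBEgHcAVYB3AGaAdwB3gHcAiIB3AJmAdwCqgHcAu4B3AMyAdwDdgHcA7oB3AP+AdwAAgIgAEYCIACKAiAAzgIgARICIAFWAiABmgIgAd4CIAIiAiACZgIgAqoCIALuAiADMgIgA3YCIAO6AiAD/gIgAAICZABGAmQAigJkAM4CZAESAmQBVgJkAZoCZAHeAmQCIgJkAmYCZAKqAmQC7gJkAzICZAN2AmQDugJkA/4CZAACAqgARgKoAIoCqADOAqgBEgKoAVYCqAGaAqgB3gKoAiICqAJmAqgCqgKoAu4CqAMyAqgDdgKoA7oCqAP+AqgAAgLsAEYC7ACKAuwAzgLsARIC7AFWAuwBmgLsAd4C7AIiAuwCZgLsAqoC7ALuAuwDMgLsA3YC7AO6AuwD/gLsAAIDMABGAzAAigMwAM4DMAESAzABVgMwAZoDMAHeAzACIgMwAmYDMAKqAzAC7gMwAzIDMAN2AzADugMwA/4DMAACA3QARgN0AIoDdADOA3QBEgN0AVYDdAGaA3QB3gN0AiIDdAJmA3QCqgN0Au4DdAMyA3QDdgN0A7oDdAP+A3QAAgO4AEYDuACKA7gAzgO4ARIDuAFWA7gBmgO4Ad4DuAIiA7gCZgO4AqoDuALuA7gDMgO4A3YDuAO6A7gD/gO4AAID/ABGA/wAigP8AM4D/AESA/wBVgP8AZoD/AHeA/wCIgP8AmYD/AKqA/wC7gP8AzID/AN2A/wDugP8A/4D/AKiFg5fIx7fIp7O2tqaWcmTEtIaHh4eHd3VAhPjJt6aGqZSEh7ja2tmmc2ZmdHNydNfXhIeHh4Z0YFKy9aZ0g5W5tMTZ2uvsqJSUhnV1coOX+Mdzd4SDhHSSlvb1lYOWubmklKi4uNaWhKS2lHNzlrjotVNShaiYpMP6+9aRxenplnN1pbaoyLiEc4STg4WXuMbEhXODl5iFcdf3lZDEyKiFg6fYxqfKyJNyhJWklqeXt+m5hnNyhGMx0fCQcHBkpaaBt/u3hZa0kWJkZYWouKW36camhoV0c2Pm9sSQYGGmtmGU5ZNRcICAcnRkZae2ZHTFx9ro1cXk9vz8+qVwcIS2U3Kzo3KDc3SWhYOVqbZicsTn2KWUlbS2yfr6l3JwY5R1dJWWlaW1lqiXg4OHtLPI9+V0gaW2cmOl6frHo6KBh4eHhoZ1hbbIyrmFYmRjlfr5pnCU6ciTpubH+vmlopGHh4eHhnWEprnKyLaDdGSU9viEgLfnhZPo2IXH+KeBcXd3d4eGdYR0haWVpZOTluj4yIFy19eU1PfHpbfotpFydnZ2hpaFY0FgkYJ0Y3TI+vq1wbb66tbkpZO32tilgoN1dWV1lpZ0YnSklnVklfb3lnKj2fvJt5VSU5a31rSThXaGdoaYmJOkudi2paXG9rVyU3Ok08KjU0JTgoKjo4R1hqinpqimo7ba27XD1+npp6WmlJLS9MVyYmNzc4SVhYWGt5Z1l4WDp7i5p7LW68qnppSh1vv5pIBzd4d3d4aWl5WUY3SUU2SmpralgYLH13VjYXPq/flxcIWGhnd1dYW1k5KDlpZihbeXtrRxYKPXlZSV1fj55oBwh5iHdYR0hMW42tW0loSll4e3x4ZxkKOGpcjHpubkgXGHl5aEhJWnytj8x5KEdGJzhLbZ18Wlo4OFppZ1xuaTcnd2lYSGqMnayOqVYJOldYS09fe1xejYpZWXl3WX57WDh4SVp6eop5aXx7WBtOnn2fn2pWRjhZWFdYWFZISlpZWHhJaol5e2lYWWt5OyyNbZ+rZjU1JhcmR0hIR1hISFh4eFdYaGdse4p4amhoGDhcn76KZ0dXWEhHeHh4eHd3d3h3VzhZeWudyohqe3dGFixtfG96aVqLeUhoeHh3d3h4d3dIOYuba3yaVldbaXhILFxGTGx5Wnl4OGh4eHd4eHh4eEhaemg4KhuZWGuMm1orfWcpbZlpeGc3eHh3eHh4eHd3N0lJOEhKSopcjq6sWx2eqks8nXuZaDh3d3h4eHh4d3cYOmuKeoqpiWt9iohILI/MaShre3lYSHh4eHh4eHd4WClsq5lpipl5eVs4NTZLLQcEBhgZN0dYeHh4eHh4eHhJKnyrmWmKk="/>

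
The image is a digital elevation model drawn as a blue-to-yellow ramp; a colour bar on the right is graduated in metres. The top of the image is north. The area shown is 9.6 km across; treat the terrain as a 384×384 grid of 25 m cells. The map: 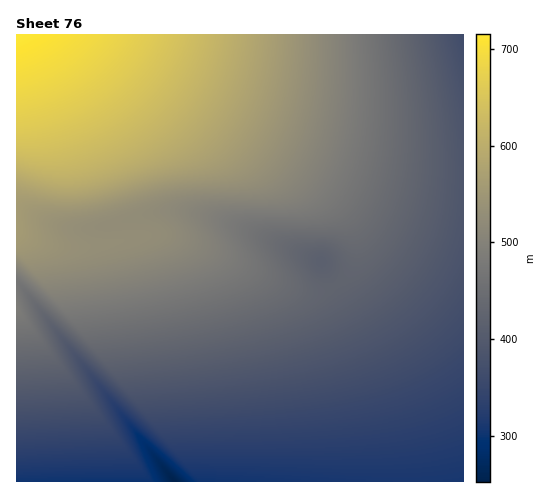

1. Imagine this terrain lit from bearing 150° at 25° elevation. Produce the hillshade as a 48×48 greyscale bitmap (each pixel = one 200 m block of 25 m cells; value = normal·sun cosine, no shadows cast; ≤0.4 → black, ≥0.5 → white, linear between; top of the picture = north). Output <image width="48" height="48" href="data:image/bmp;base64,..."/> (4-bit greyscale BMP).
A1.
<image width="48" height="48" href="data:image/bmp;base64,Qk32BAAAAAAAAHYAAAAoAAAAMAAAADAAAAABAAQAAAAAAIAEAAATCwAAEwsAABAAAAAAAAAAAAAAABEREQAiIiIAMzMzAERERABVVVUAZmZmAHd3dwCIiIgAmZmZAKqqqgC7u7sAzMzMAN3d3QDu7u4A////AJmZmZmYiIc13IZ4d3d3d3d2ZmZmZmZVVZmZmZmZiIdWqpiIh3d3d3d3ZmZmZmZmVZmZmZmZmYVqqYiIiId3d3d3dmZmZmZmZZmZmZmZmGabqIiIiIh3d3d3d3ZmZmZmZpmZmZmZllm6mIiIiIiId3d3d3dmZmZmZpmZmZmZdou5iIiIiIiIh3d3d3d3ZmZmZpmZmZmYZ7upmZiIiIiIiHd3d3d3dmZmZpmZmZmWarqZmZmIiIiIiIh3d3d3d2ZmZqqZmZl2q7mZmZmYiIiIiIiHd3d3d3ZmZqqqqpdpy5mZmZmZmIiIiIiId3d3d3dmZqqqqoaLupmZmZmZmYiIiIiId3d3d3d2ZqqqqWe8qZmZmZmZmYiIiIiIh3d3d3d3Zqqql3vLmZmZmZmZmZiIiIiIiHd3d3d3Zqqqdqy6mZmZmZmZmZmIiIiIiHd3d3d3dqqoacyqqpmZmZmZmZmIiIiIiId3d3d3dqqHjMqqqpmZmZmZmZmYiIiIiId3d3d3dql3vLqqqqmZmZmZmZmYiIiIiId3d3d3drd6y6qqqqmZmZmZmZmYiIiIiId3d3d3dpacuqqqqqmZmZmZmZmYiId3d3d3d3d3dmjMqqqqqqmZmZmZmZmIiHZmZ3d3d3d3dkvKqqqqqqmZmZmZmZiId2VEVnd3d3d3dmy5mZmZmZmZmZmZmIh3ZUMiNWd3d3d3druZmZmZmZmZmZmZiHdlVEMhJGd3d3d3ZtmYiIiIiImZmZiId2VURFVCNGd3d3d3Zsh3ZmVmZ3iIiIh3ZVVFVniGVWd3d3d3ZodlVEM0RFZmd2ZlVVVWeau5d3d3d3d2ZmZVRDMzIzNEVVVEVWeJq8zLmHd3d3d2ZmVVZmZUQyIjNERVZ4mrzMy7mId3d3dmZmZ4mqqpdlRDRFZ4mrzMzLuqmId3d3dmZnirze7ty6mHd4mrzMzMu6mZiHd3d3ZmZprN3v///+3Mu8zd3cy7qZmIh3d3d3ZmZqzN3e7/////7u7d3LuqmYiId3d3d2ZmZrzMu8zd7v//7u3cu6qZiIiHd3d3d2ZmZru6qqq7vM3d3cy6qZmIiIiHd3d3dmZmZrqpmZmaqqu7u6qpmYiIiIh3d3d3dmZmZqmZmZmZmZmZmZmZiIiIiId3d3d3ZmZmZpmIiIiImZmZmZiIiIiIiHd3d3d3ZmZmZoiIiIiIiIiIiIiIiIiIiHd3d3d2ZmZmZYiIiIiIiIiIiIiIiIiIh3d3d3d2ZmZmZYiIiIiIiIiIiIiIiIiId3d3d3dmZmZmVYiIiIiIiIiIiIiIiIiHd3d3d3dmZmZmVXd3iIiIiIiIiIiIiId3d3d3d3ZmZmZmVXd3d3iIiIiIiIiIh3d3d3d3d2ZmZmZlVXd3d3d3d4iIiIh3d3d3d3d3d2ZmZmZlVXd3d3d3d3d3d3d3d3d3d3d3dmZmZmZlVXd3d3d3d3d3d3d3d3d3d3d3dmZmZmZlVWZ3d3d3d3d3d3d3d3d3d3d3ZmZmZmZVVWZmd3d3d3d3d3d3d3d3d3d3ZmZmZmZlVQ=="/>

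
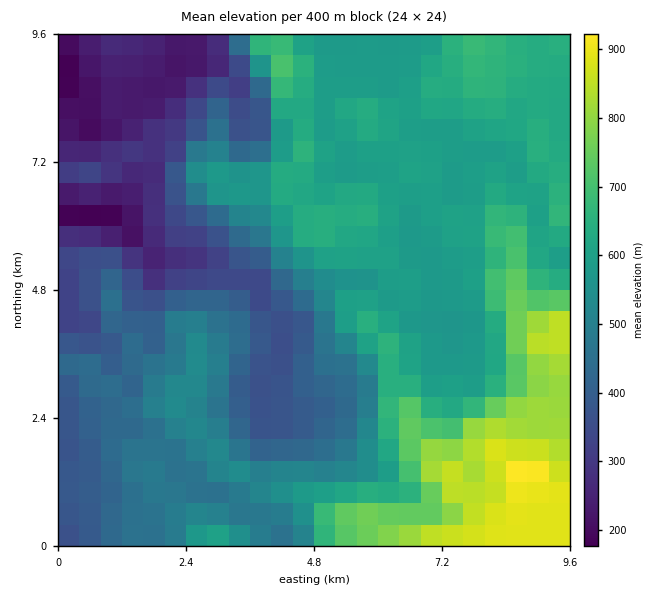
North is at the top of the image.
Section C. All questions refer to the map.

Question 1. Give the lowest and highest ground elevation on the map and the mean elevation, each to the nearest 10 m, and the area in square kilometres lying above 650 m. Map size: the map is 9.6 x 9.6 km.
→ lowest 160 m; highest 940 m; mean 530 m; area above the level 17.7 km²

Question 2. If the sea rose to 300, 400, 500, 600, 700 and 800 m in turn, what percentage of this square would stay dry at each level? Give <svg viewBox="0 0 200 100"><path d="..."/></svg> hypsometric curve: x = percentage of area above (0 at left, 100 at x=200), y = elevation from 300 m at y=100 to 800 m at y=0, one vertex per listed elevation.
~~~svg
<svg viewBox="0 0 200 100"><path d="M179 100l-28-20-35-20-46-20-43-20-11-20"/></svg>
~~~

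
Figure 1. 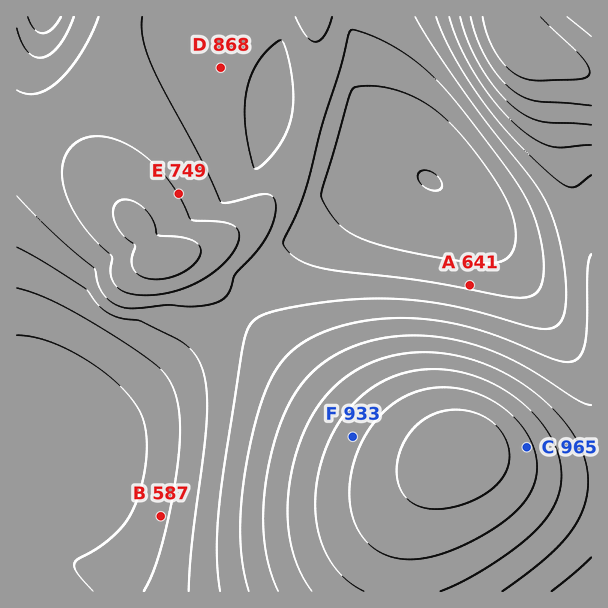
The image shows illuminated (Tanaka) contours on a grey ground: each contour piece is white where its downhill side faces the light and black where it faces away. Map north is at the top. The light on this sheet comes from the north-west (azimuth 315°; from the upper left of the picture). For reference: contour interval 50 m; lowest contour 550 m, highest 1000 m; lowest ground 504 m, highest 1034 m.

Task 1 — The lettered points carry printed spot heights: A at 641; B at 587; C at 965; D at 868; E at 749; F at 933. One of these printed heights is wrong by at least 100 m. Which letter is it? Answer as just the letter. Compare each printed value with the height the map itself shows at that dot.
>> D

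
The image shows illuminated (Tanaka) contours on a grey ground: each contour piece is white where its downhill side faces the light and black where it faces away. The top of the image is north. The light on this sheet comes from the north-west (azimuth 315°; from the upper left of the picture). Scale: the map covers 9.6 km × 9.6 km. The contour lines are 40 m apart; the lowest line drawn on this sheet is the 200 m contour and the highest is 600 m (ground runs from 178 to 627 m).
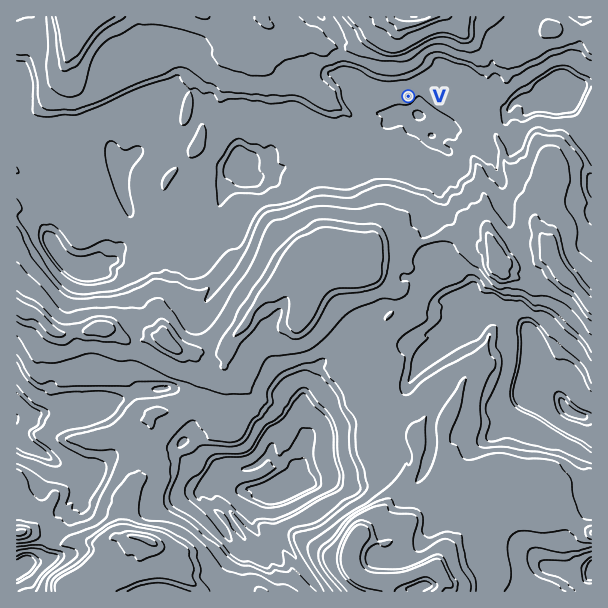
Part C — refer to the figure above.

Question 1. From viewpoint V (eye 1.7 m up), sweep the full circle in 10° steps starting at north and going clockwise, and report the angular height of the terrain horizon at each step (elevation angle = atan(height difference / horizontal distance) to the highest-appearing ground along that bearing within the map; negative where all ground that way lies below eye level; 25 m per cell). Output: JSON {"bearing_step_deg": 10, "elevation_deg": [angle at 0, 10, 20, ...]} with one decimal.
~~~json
{"bearing_step_deg": 10, "elevation_deg": [14.4, 12.8, 11.1, 9.7, 9.3, 6.6, 3.6, 2.9, 2.1, 0.1, 0.3, 3.2, 3.4, 3.2, 3.5, 4.5, 3.4, 2.8, 3.3, 4.6, 5.0, 4.8, 3.4, 1.5, 1.7, 1.5, 3.6, 3.5, 3.4, 4.0, 5.3, 7.7, 9.4, 12.5, 14.9, 15.3]}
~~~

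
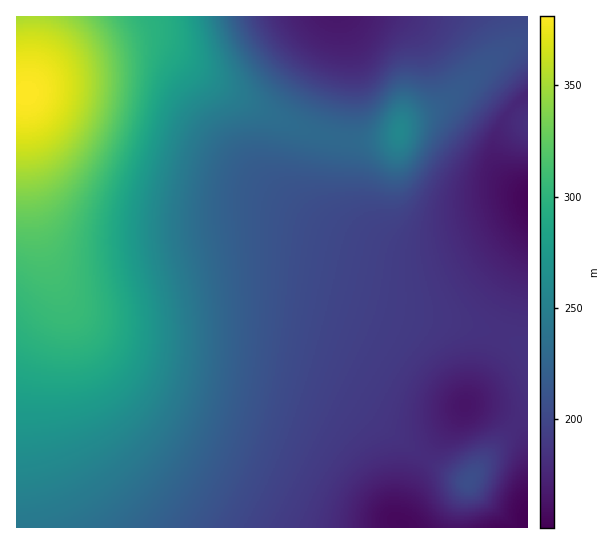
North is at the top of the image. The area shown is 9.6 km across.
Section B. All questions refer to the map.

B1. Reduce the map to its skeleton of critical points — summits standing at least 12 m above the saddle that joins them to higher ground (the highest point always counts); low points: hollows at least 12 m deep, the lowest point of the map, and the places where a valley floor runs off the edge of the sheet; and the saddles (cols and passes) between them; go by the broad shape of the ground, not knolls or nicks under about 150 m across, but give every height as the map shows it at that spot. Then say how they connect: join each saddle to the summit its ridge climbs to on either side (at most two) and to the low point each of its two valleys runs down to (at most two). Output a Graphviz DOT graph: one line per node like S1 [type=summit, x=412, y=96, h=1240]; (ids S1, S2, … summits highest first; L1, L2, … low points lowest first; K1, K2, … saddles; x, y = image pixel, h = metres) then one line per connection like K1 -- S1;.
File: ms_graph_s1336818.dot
graph terrain {
  S1 [type=summit, x=26, y=93, h=381];
  S2 [type=summit, x=399, y=131, h=258];
  S3 [type=summit, x=469, y=481, h=206];
  L1 [type=low, x=527, y=523, h=151];
  L2 [type=low, x=527, y=199, h=154];
  L3 [type=low, x=465, y=405, h=164];
  L4 [type=low, x=337, y=18, h=166];
  K1 [type=saddle, x=345, y=139, h=229];
  K2 [type=saddle, x=502, y=335, h=184];
  K3 [type=saddle, x=425, y=458, h=181];
  K4 [type=saddle, x=515, y=426, h=179];
  K1 -- S1;
  K1 -- S2;
  K1 -- L2;
  K1 -- L4;
  K2 -- S1;
  K2 -- L2;
  K2 -- L3;
  K3 -- S1;
  K3 -- S3;
  K3 -- L1;
  K3 -- L3;
  K4 -- S1;
  K4 -- S3;
  K4 -- L1;
  K4 -- L3;
}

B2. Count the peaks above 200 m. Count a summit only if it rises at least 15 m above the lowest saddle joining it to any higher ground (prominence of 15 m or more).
2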